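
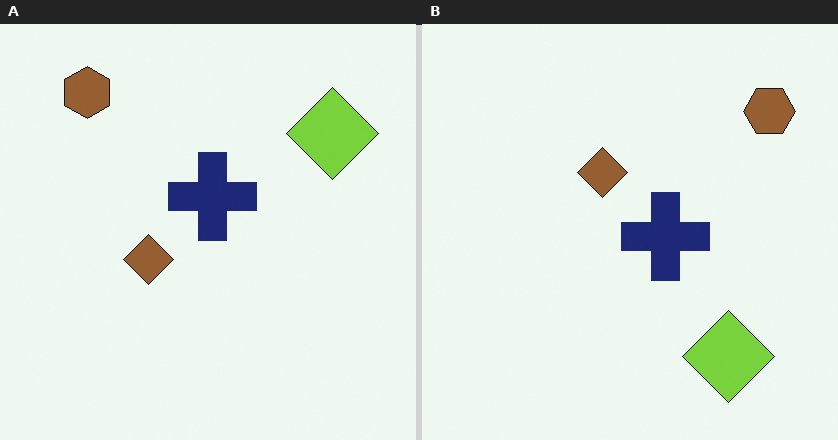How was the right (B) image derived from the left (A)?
This is the original image rotated 90° clockwise.

The brown hexagon sits in the top-left of the left (A) image and the top-right of the right (B) — consistent with a whole-image 90° clockwise rotation.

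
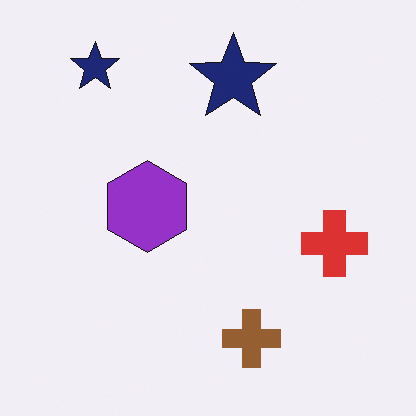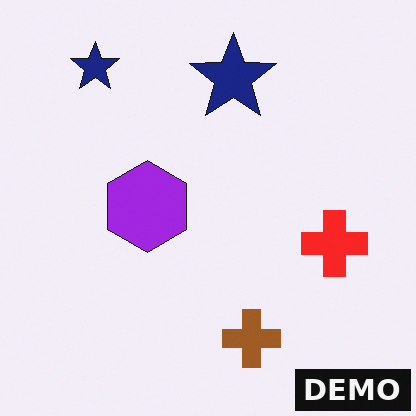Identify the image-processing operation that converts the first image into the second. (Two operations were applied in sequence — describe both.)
This is the original image slightly oversaturated, then watermarked with the text "DEMO" in the lower-right corner.

All colors are more vivid — a global saturation change. A dark label reading "DEMO" appears in the lower-right corner.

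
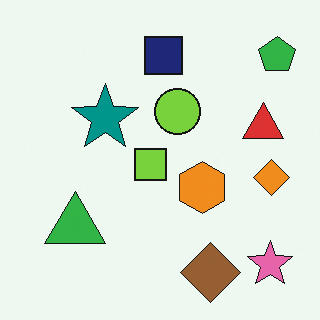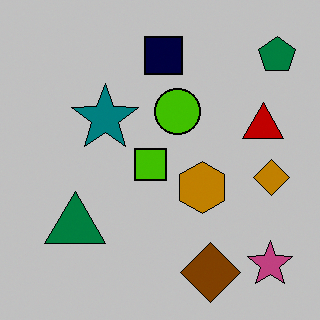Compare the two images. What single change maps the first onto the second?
The second image is the first heavily posterized to just a handful of flat colors.

Each flat color has snapped to a coarser quantized level — most visibly, the near-white background has dropped to a flat grey.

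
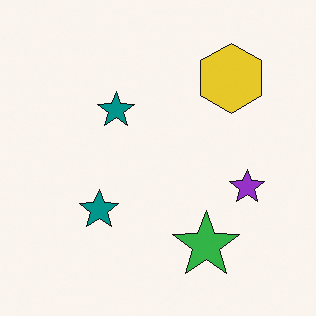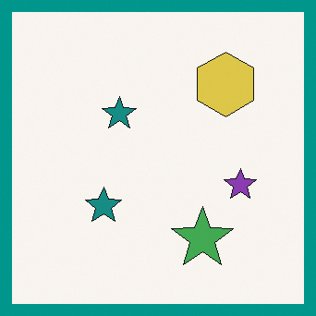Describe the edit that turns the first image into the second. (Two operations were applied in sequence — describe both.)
This is the original image slightly desaturated, then framed with a teal border.

All colors are more muted and greyish — a global saturation change. A solid teal frame runs around the edge of the second image, with the content slightly shrunk inside it.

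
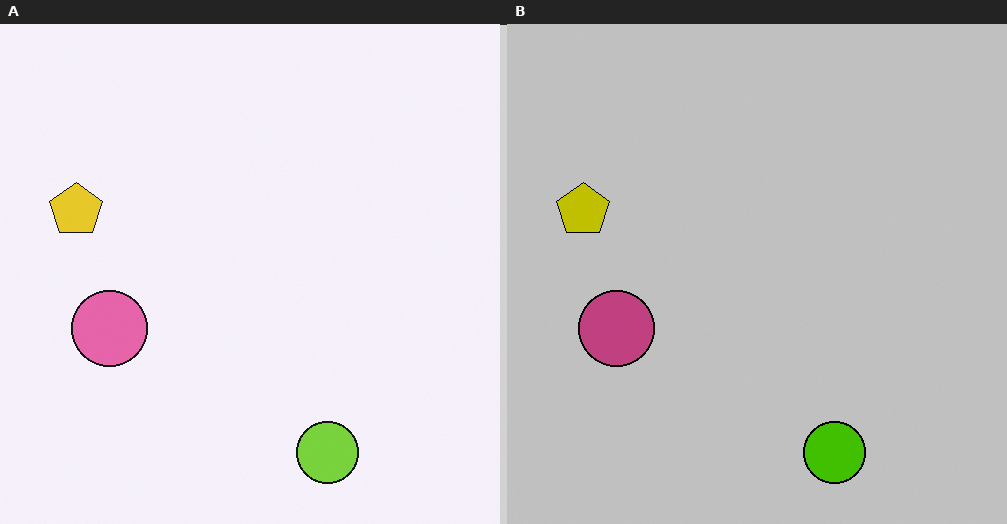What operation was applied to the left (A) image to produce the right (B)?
The image was heavily posterized to just a handful of flat colors.

Each flat color has snapped to a coarser quantized level — most visibly, the near-white background has dropped to a flat grey.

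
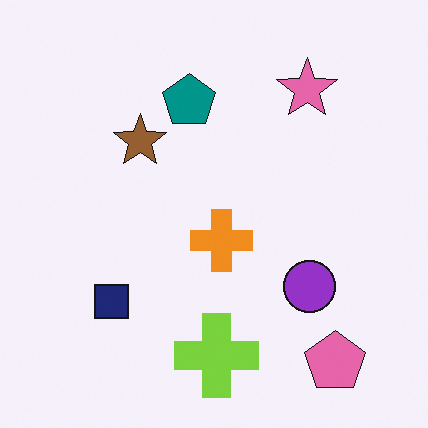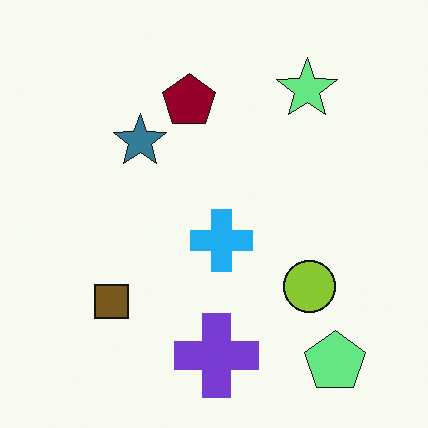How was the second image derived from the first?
The image was hue-shifted through roughly half the color wheel.

Every shape's color has rotated by the same amount around the hue wheel — a uniform hue shift.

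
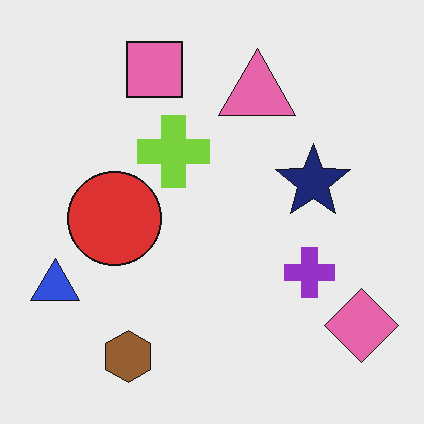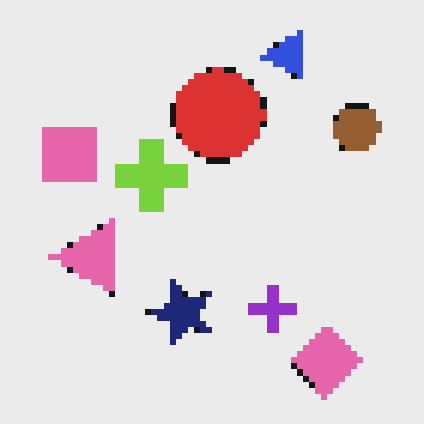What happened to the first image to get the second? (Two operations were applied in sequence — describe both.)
The transformation is: transposed (reflected across the top-left ↔ bottom-right diagonal), then moderately pixelated.

Shapes have swapped their row and column positions — what was in the top-right is now in the bottom-left — a diagonal reflection. Shapes are reduced to large square blocks; fine edges and outlines are lost — a downscale-then-upscale (mosaic) effect.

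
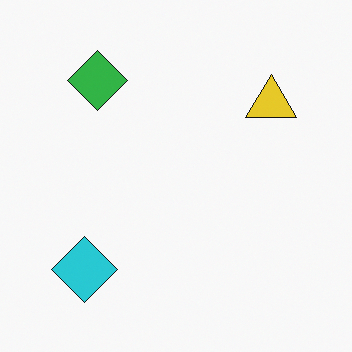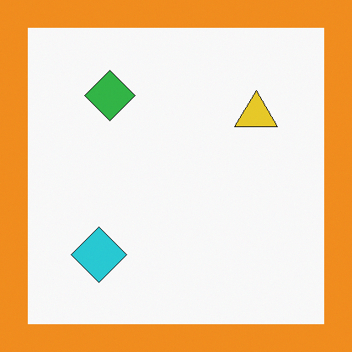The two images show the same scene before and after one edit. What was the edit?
Framed with a orange border.

A solid orange frame runs around the edge of the second image, with the content slightly shrunk inside it.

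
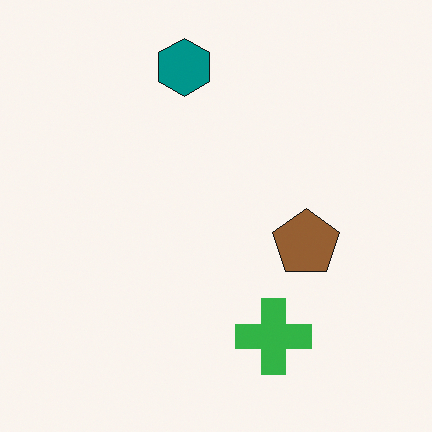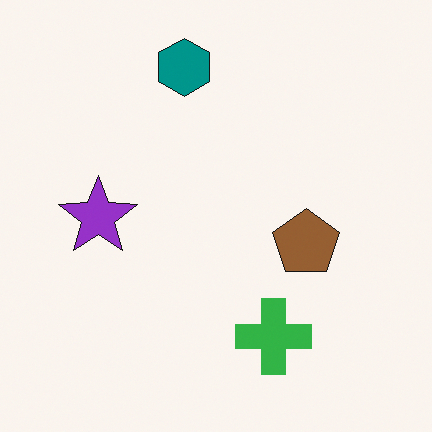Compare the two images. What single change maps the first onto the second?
This is the original image overlaid with an additional purple star.

A purple star appears in the second image that is absent from the first.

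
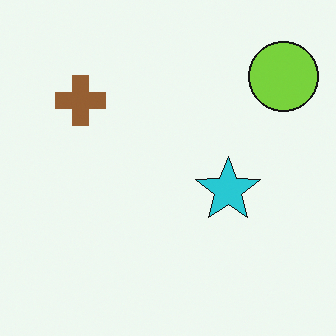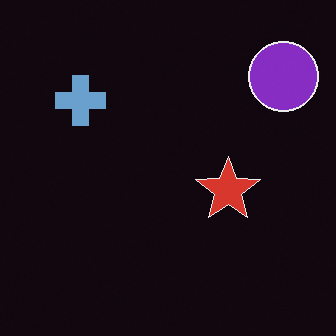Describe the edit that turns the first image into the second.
It was color-inverted (negative).

The light background has become dark and every shape's color is its complement — a photographic negative.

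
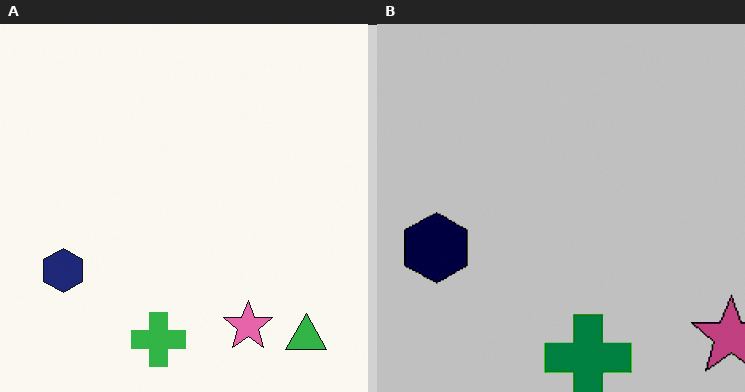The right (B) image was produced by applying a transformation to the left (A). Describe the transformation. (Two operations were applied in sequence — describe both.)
This is the original image cropped to a modestly smaller region and rescaled, then heavily posterized to just a handful of flat colors.

The visible shapes are larger and the field of view is narrower; shapes near the original edges may be partly or wholly outside the frame — a crop-and-rescale. Each flat color has snapped to a coarser quantized level — most visibly, the near-white background has dropped to a flat grey.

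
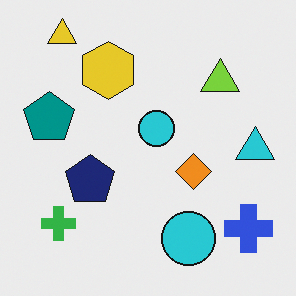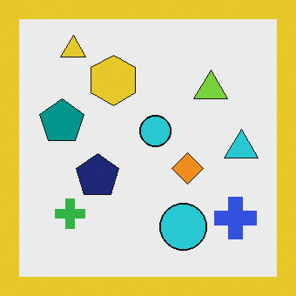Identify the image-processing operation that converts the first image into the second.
Framed with a yellow border.

A solid yellow frame runs around the edge of the second image, with the content slightly shrunk inside it.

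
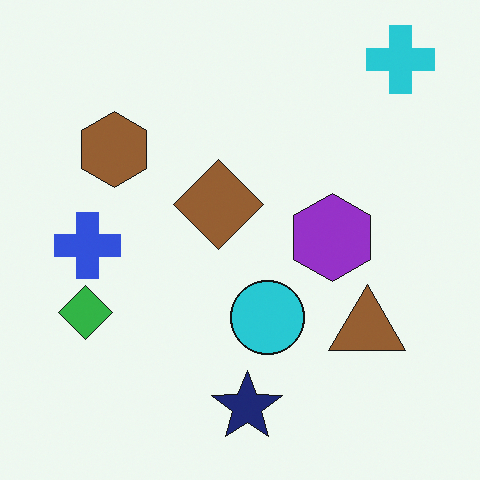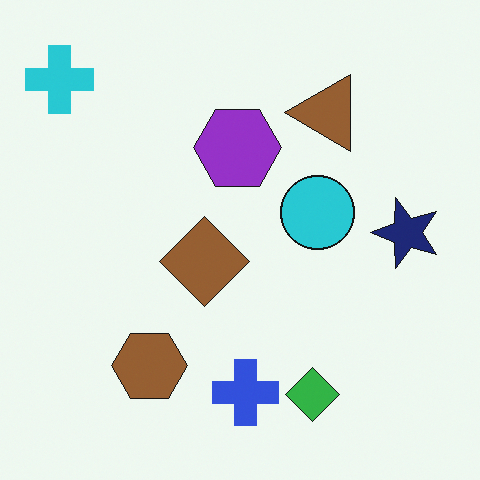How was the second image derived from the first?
Rotated 90° counter-clockwise.

The cyan cross sits in the top-right of the first image and the top-left of the second — consistent with a whole-image 90° counter-clockwise rotation.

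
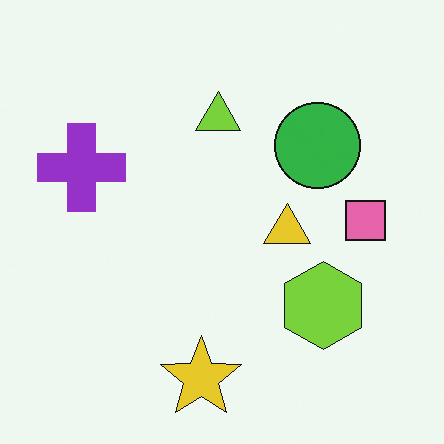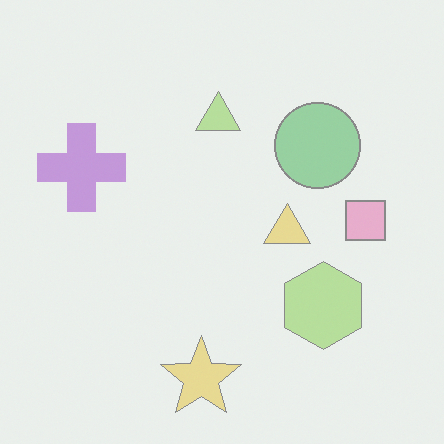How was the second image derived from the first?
The transformation is: given much lower contrast.

Tones are pushed toward mid-grey across the whole image — a global contrast change.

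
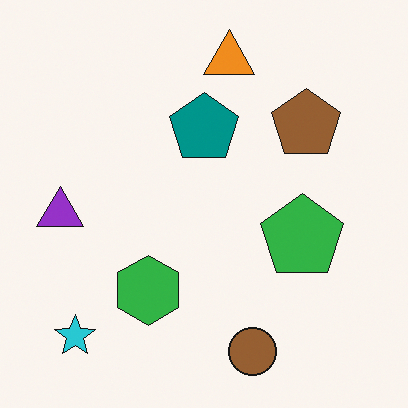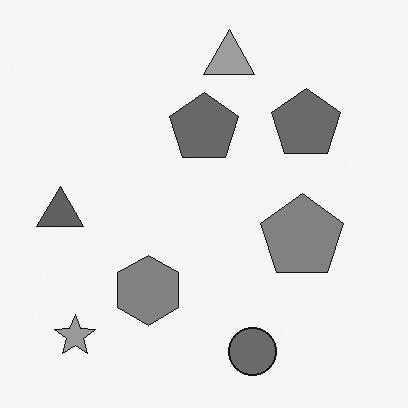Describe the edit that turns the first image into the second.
The transformation is: converted to grayscale.

All color is removed — every shape is now a shade of grey.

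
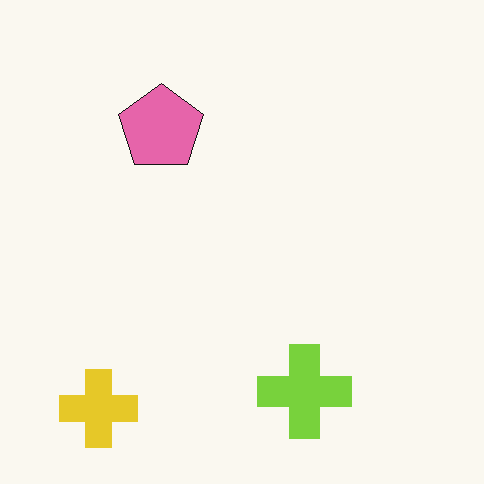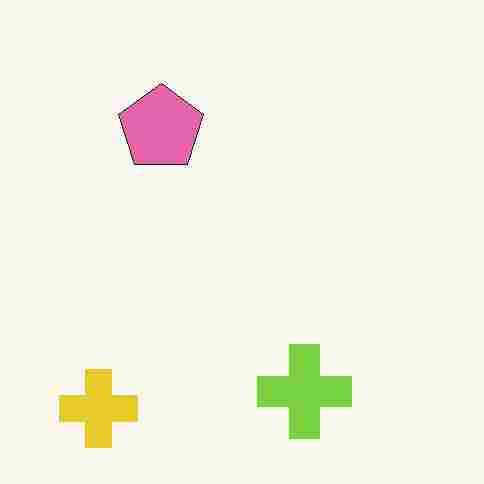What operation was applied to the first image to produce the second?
This is the original image degraded with heavy JPEG compression.

Blocky 8×8 compression artifacts appear around shape edges and the flat background shows ringing — characteristic JPEG degradation.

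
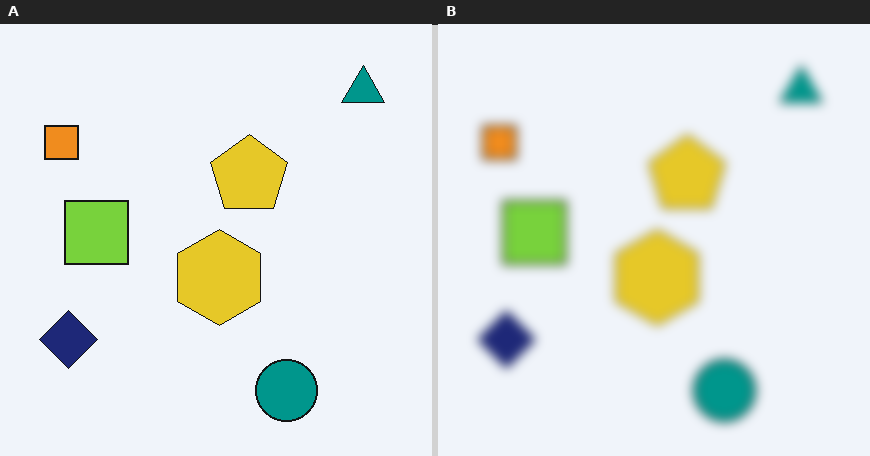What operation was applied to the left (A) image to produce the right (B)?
The right (B) image is the left (A) strongly gaussian-blurred.

Shape edges and outlines are uniformly softened across the whole image.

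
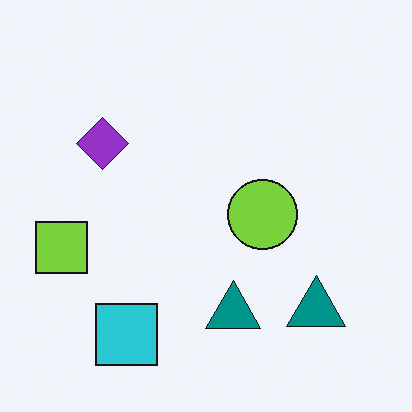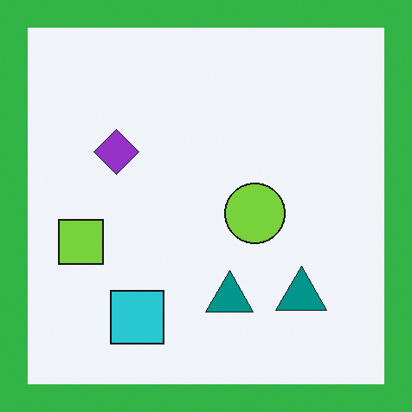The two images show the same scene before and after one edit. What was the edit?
The transformation is: framed with a green border.

A solid green frame runs around the edge of the second image, with the content slightly shrunk inside it.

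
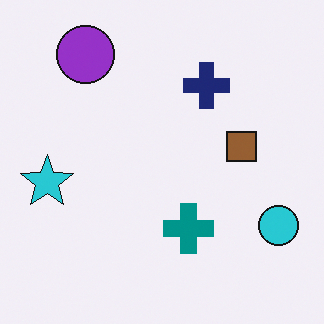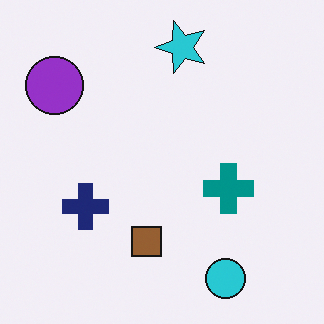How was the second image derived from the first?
The transformation is: transposed (reflected across the top-left ↔ bottom-right diagonal).

Shapes have swapped their row and column positions — what was in the top-right is now in the bottom-left — a diagonal reflection.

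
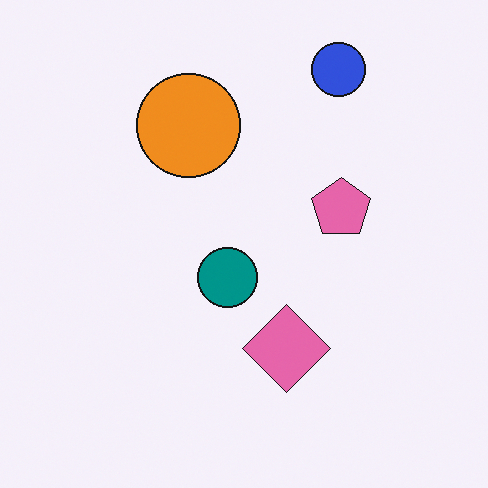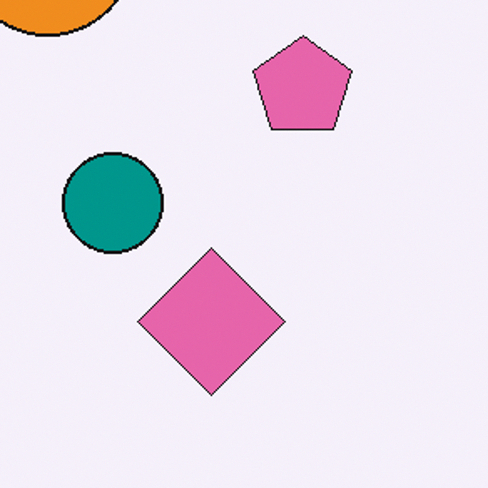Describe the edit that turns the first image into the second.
Cropped tightly and scaled back up.

The visible shapes are larger and the field of view is narrower; shapes near the original edges may be partly or wholly outside the frame — a crop-and-rescale.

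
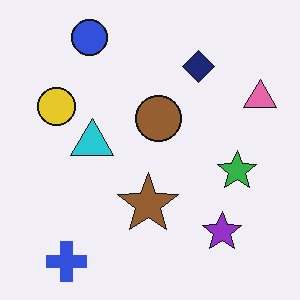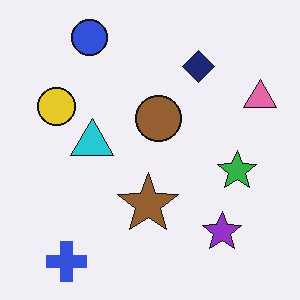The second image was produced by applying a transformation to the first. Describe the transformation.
This is the original image given moderate JPEG compression.

Blocky 8×8 compression artifacts appear around shape edges and the flat background shows ringing — characteristic JPEG degradation.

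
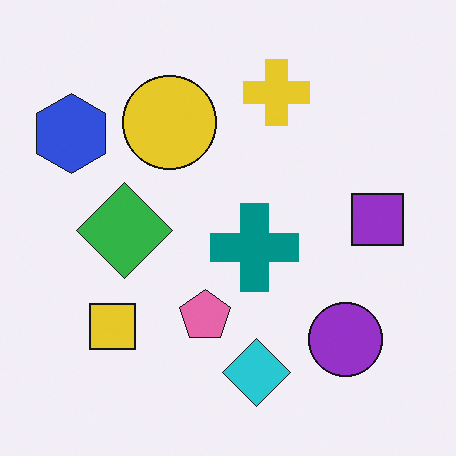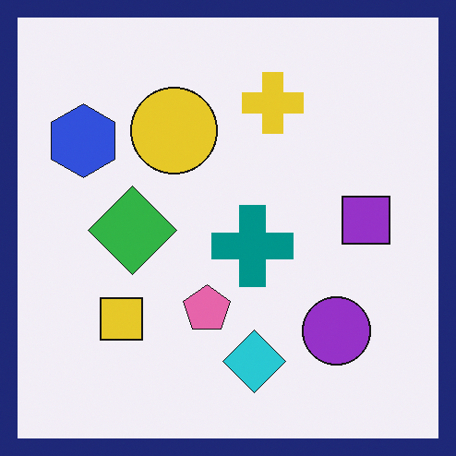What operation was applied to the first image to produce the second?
The second image is the first framed with a navy border.

A solid navy frame runs around the edge of the second image, with the content slightly shrunk inside it.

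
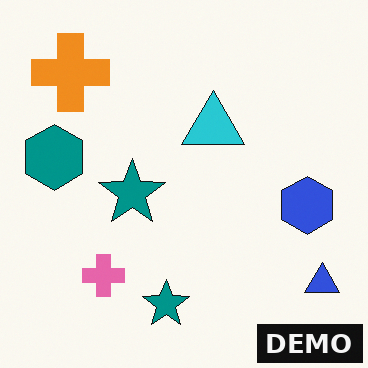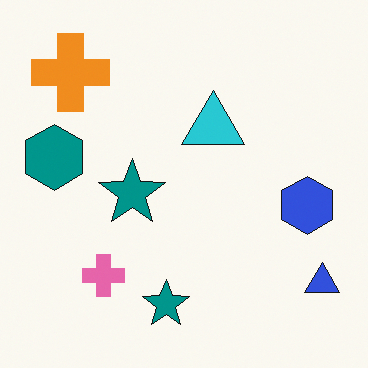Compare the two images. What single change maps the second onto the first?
It was watermarked with the text "DEMO" in the lower-right corner.

A dark label reading "DEMO" appears in the lower-right corner.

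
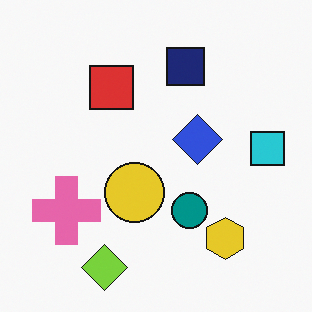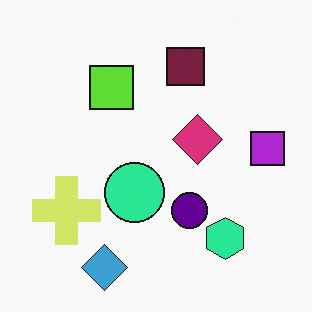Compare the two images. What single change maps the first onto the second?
The image was hue-shifted through roughly a third of the color wheel.

Every shape's color has rotated by the same amount around the hue wheel — a uniform hue shift.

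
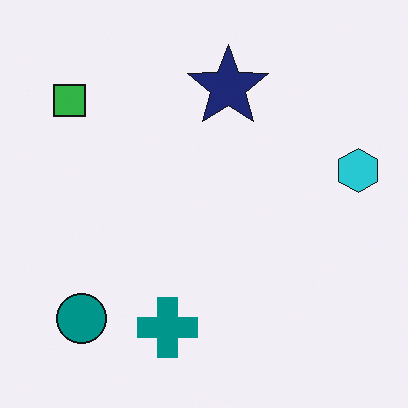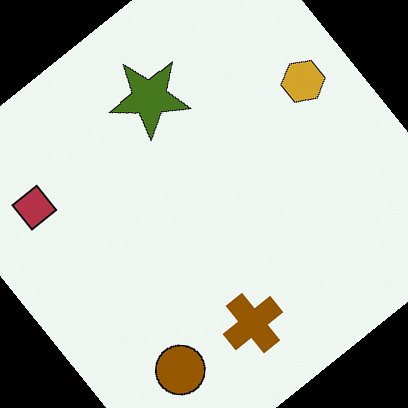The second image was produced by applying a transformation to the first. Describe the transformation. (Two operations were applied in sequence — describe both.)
This is the original image hue-shifted through roughly half the color wheel, then rotated counter-clockwise by a large amount — several tens of degrees.

Every shape's color has rotated by the same amount around the hue wheel — a uniform hue shift. Every shape is tilted by the same angle and the image corners show triangular fill wedges — a whole-image rotation by a non-right angle.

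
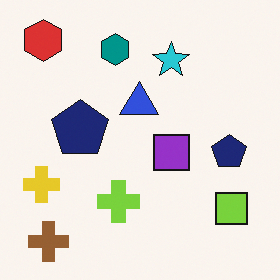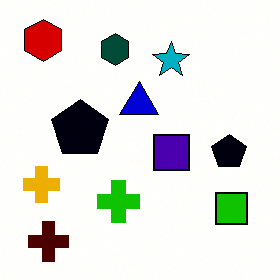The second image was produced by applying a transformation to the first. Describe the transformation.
The second image is the first given much higher contrast.

Tones are pushed away from mid-grey across the whole image — a global contrast change.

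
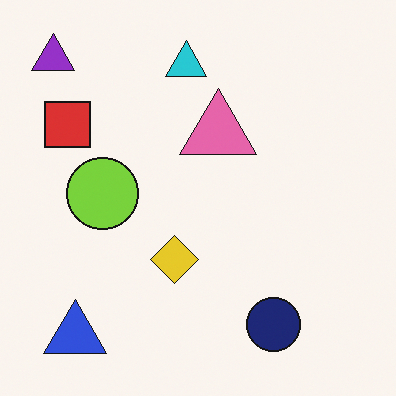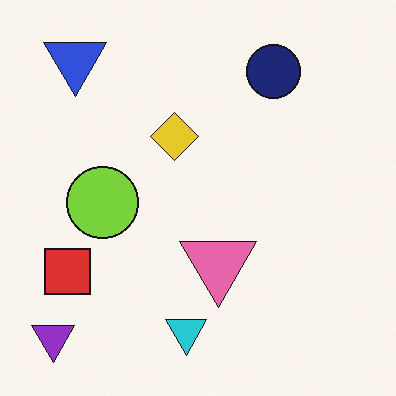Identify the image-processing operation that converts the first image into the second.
It was flipped vertically (top ↔ bottom).

The purple triangle is in the top-left of the first image and the bottom-left of the second — shapes on opposite sides of the horizontal midline have swapped in a mirror flip.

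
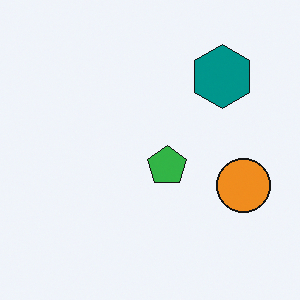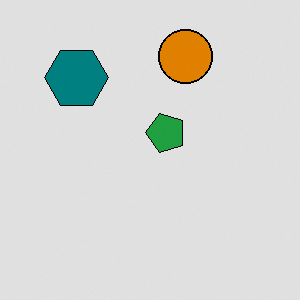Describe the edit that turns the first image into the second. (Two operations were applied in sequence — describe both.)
The image was rotated 90° counter-clockwise, then moderately posterized.

The teal hexagon sits in the top-right of the first image and the top-left of the second — consistent with a whole-image 90° counter-clockwise rotation. Each flat color has snapped to a coarser quantized level — most visibly, the near-white background has dropped to a flat grey.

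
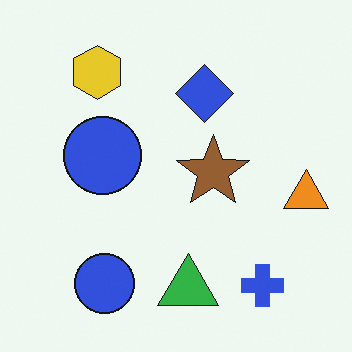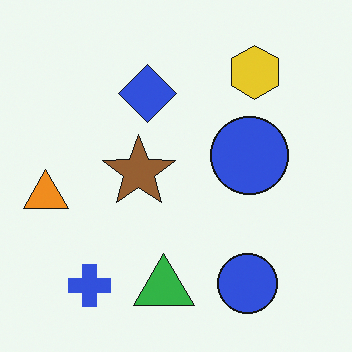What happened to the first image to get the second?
This is the original image flipped horizontally (left ↔ right).

The orange triangle is in the right of the first image and the left of the second — shapes on opposite sides of the vertical midline have swapped in a mirror flip.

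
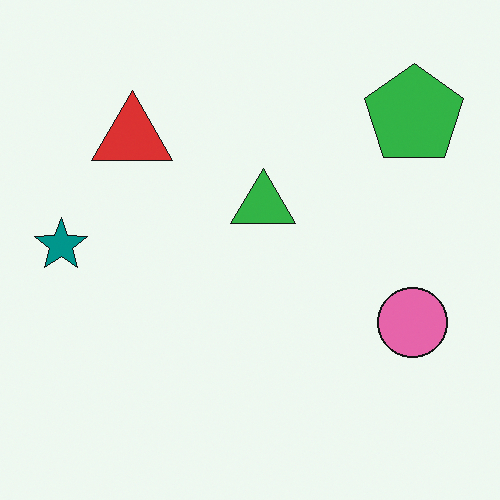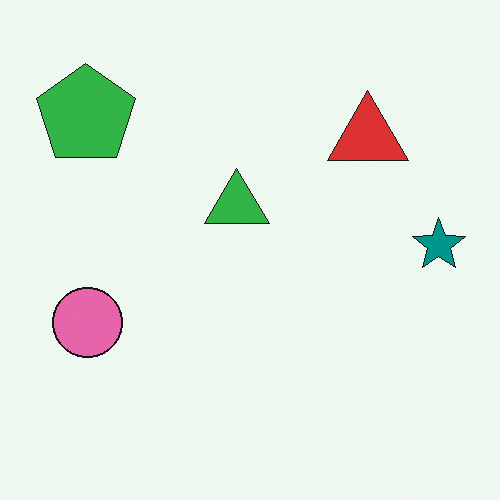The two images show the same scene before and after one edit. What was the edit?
The image was flipped horizontally (left ↔ right).

The teal star is in the left of the first image and the right of the second — shapes on opposite sides of the vertical midline have swapped in a mirror flip.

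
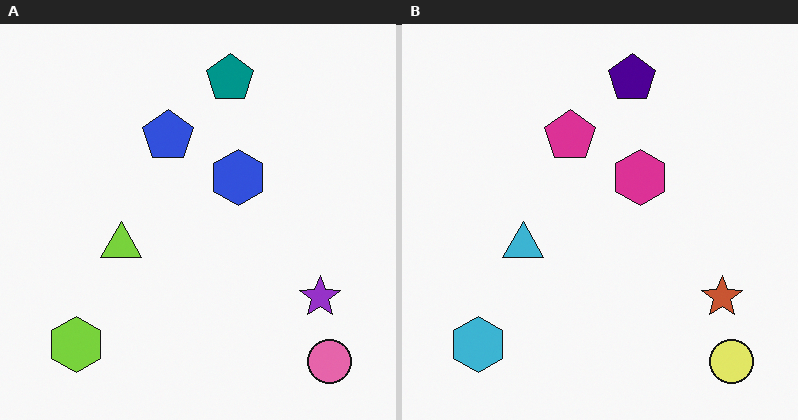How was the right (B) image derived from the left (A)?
The image was hue-shifted by a moderate amount.

Every shape's color has rotated by the same amount around the hue wheel — a uniform hue shift.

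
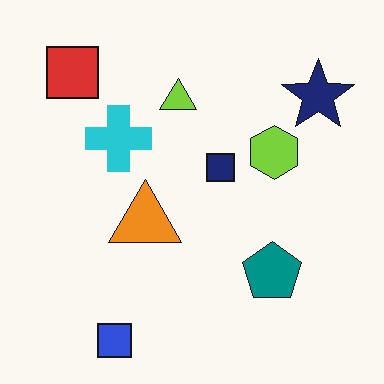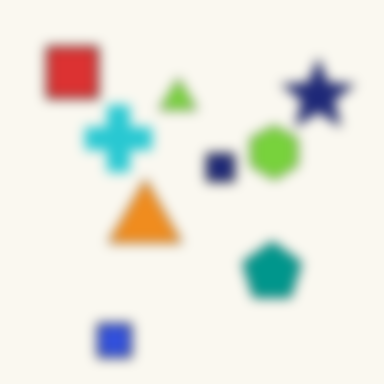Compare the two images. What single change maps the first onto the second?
The second image is the first strongly gaussian-blurred.

Shape edges and outlines are uniformly softened across the whole image.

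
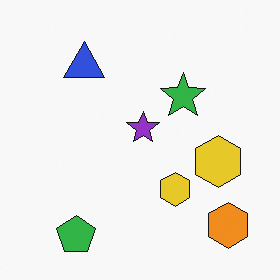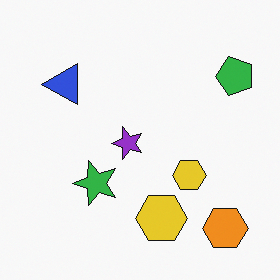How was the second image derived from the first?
This is the original image transposed (reflected across the top-left ↔ bottom-right diagonal).

Shapes have swapped their row and column positions — what was in the top-right is now in the bottom-left — a diagonal reflection.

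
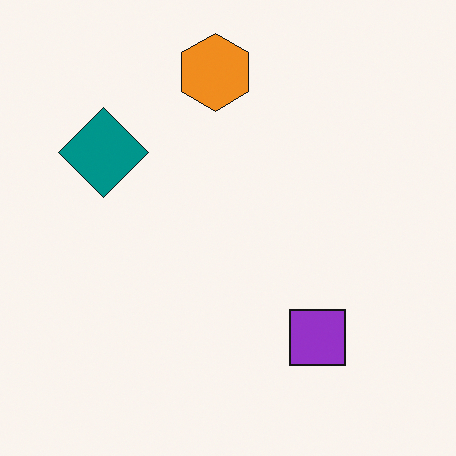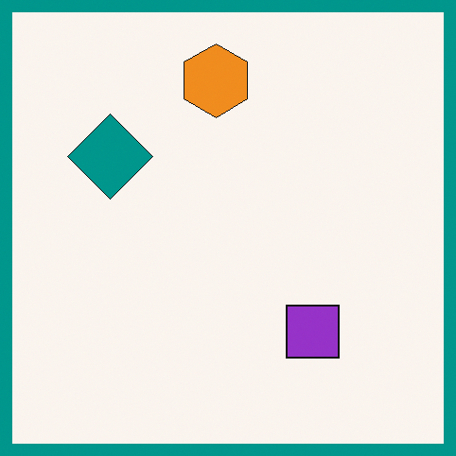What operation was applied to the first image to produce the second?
The second image is the first framed with a teal border.

A solid teal frame runs around the edge of the second image, with the content slightly shrunk inside it.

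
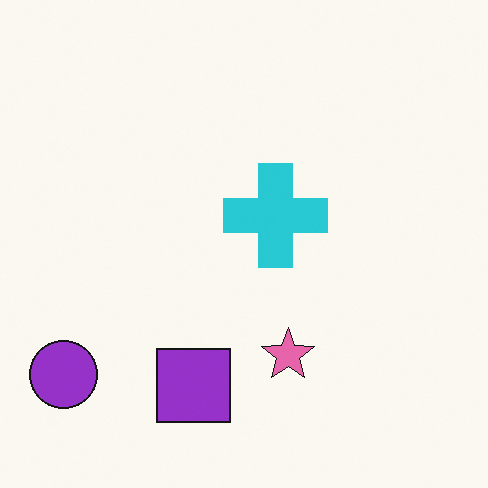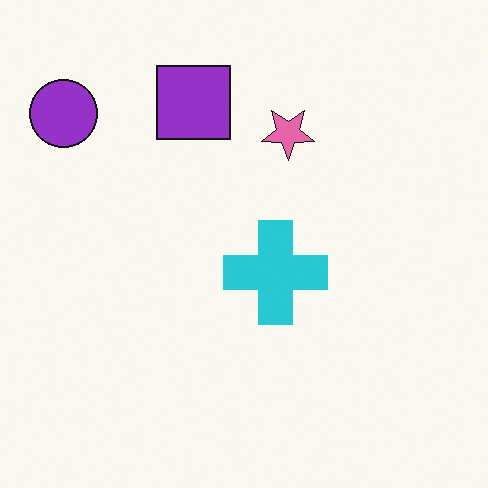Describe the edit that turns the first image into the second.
Flipped vertically (top ↔ bottom).

The purple square is in the bottom of the first image and the top of the second — shapes on opposite sides of the horizontal midline have swapped in a mirror flip.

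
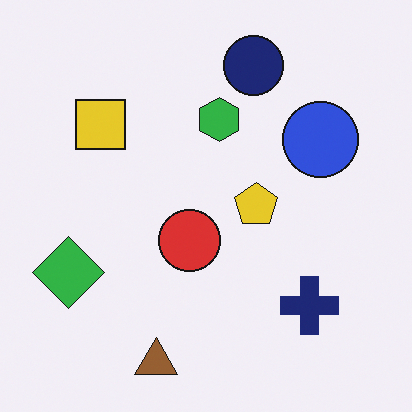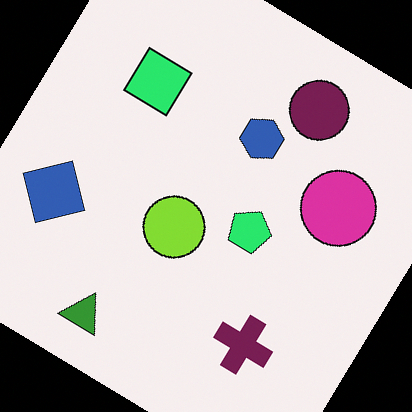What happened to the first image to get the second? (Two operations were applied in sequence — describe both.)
It was hue-shifted noticeably, then rotated clockwise by a large amount — several tens of degrees.

Every shape's color has rotated by the same amount around the hue wheel — a uniform hue shift. Every shape is tilted by the same angle and the image corners show triangular fill wedges — a whole-image rotation by a non-right angle.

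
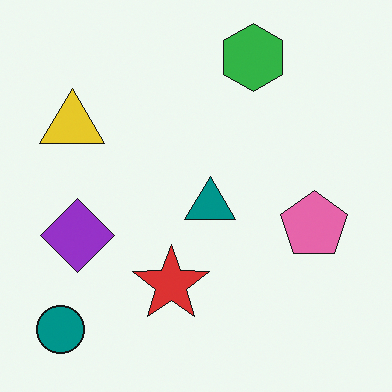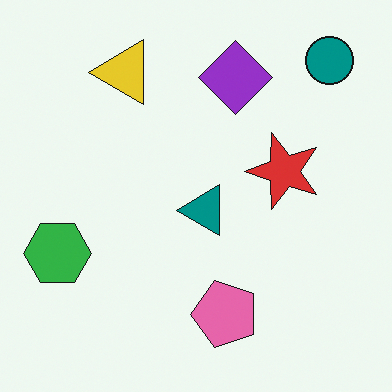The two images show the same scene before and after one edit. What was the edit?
It was transposed (reflected across the top-left ↔ bottom-right diagonal).

Shapes have swapped their row and column positions — what was in the top-right is now in the bottom-left — a diagonal reflection.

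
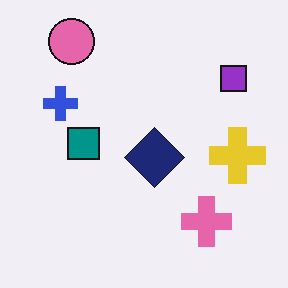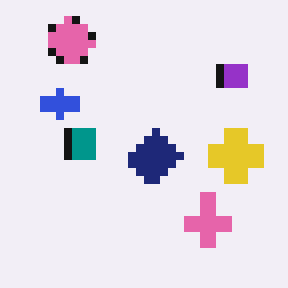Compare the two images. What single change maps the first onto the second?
This is the original image moderately pixelated.

Shapes are reduced to large square blocks; fine edges and outlines are lost — a downscale-then-upscale (mosaic) effect.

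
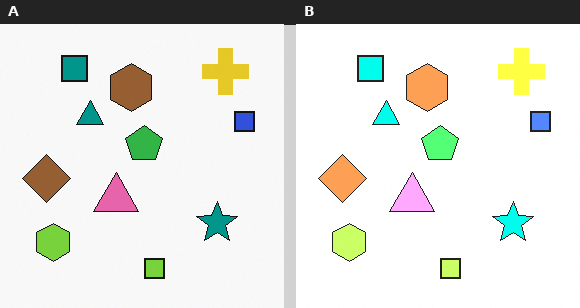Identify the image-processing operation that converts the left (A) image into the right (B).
This is the original image noticeably brightened.

Every pixel — background and shapes alike — is uniformly brightened.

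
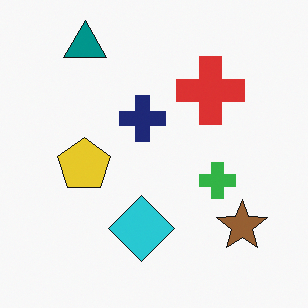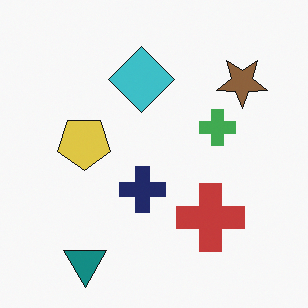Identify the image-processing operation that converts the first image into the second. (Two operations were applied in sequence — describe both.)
Slightly desaturated, then flipped vertically (top ↔ bottom).

All colors are more muted and greyish — a global saturation change. The teal triangle is in the top-left of the first image and the bottom-left of the second — shapes on opposite sides of the horizontal midline have swapped in a mirror flip.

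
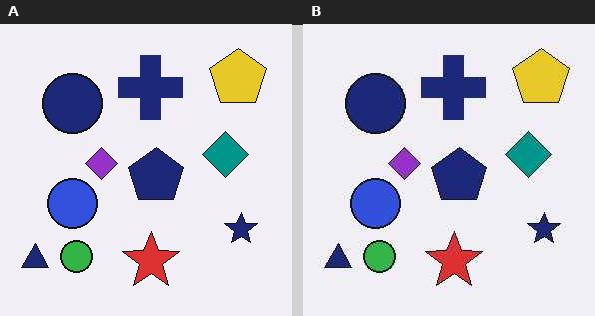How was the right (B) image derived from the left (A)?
It was JPEG-compressed with visible artifacts.

Blocky 8×8 compression artifacts appear around shape edges and the flat background shows ringing — characteristic JPEG degradation.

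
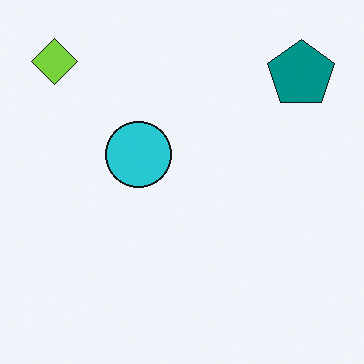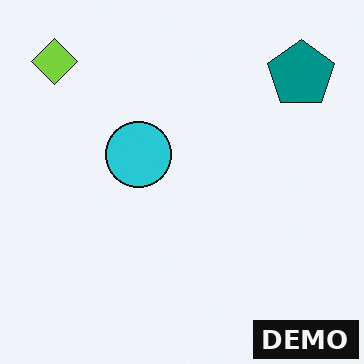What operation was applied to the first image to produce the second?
The second image is the first watermarked with the text "DEMO" in the lower-right corner.

A dark label reading "DEMO" appears in the lower-right corner.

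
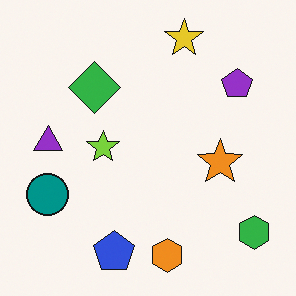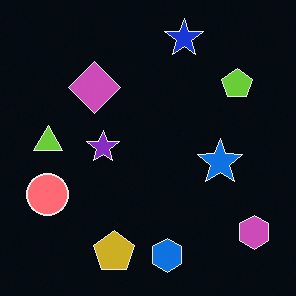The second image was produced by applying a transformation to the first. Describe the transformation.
It was color-inverted (negative).

The light background has become dark and every shape's color is its complement — a photographic negative.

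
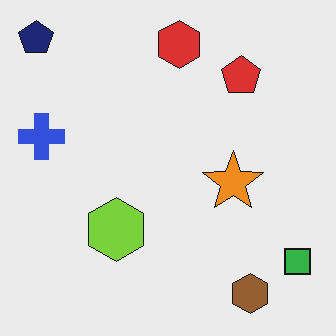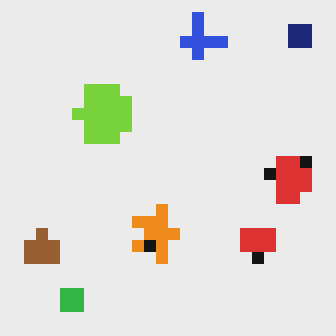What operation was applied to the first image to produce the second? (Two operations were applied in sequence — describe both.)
Rotated 90° clockwise, then heavily pixelated into large blocks.

The navy pentagon sits in the top-left of the first image and the top-right of the second — consistent with a whole-image 90° clockwise rotation. Shapes are reduced to large square blocks; fine edges and outlines are lost — a downscale-then-upscale (mosaic) effect.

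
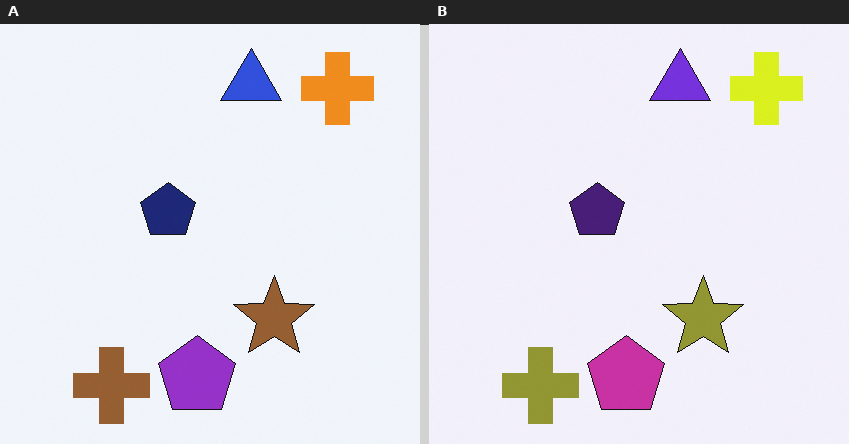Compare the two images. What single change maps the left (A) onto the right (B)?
The transformation is: hue-shifted slightly.

Every shape's color has rotated by the same amount around the hue wheel — a uniform hue shift.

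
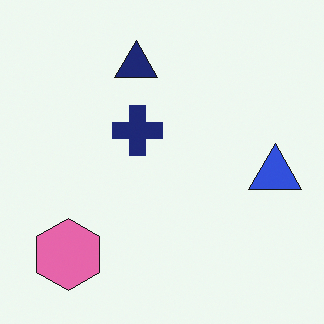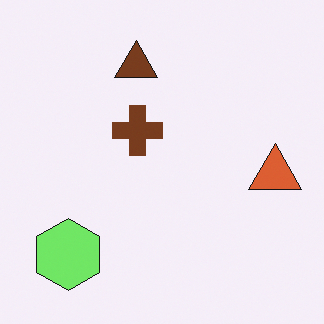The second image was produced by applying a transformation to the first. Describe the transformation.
The image was hue-shifted by a moderate amount.

Every shape's color has rotated by the same amount around the hue wheel — a uniform hue shift.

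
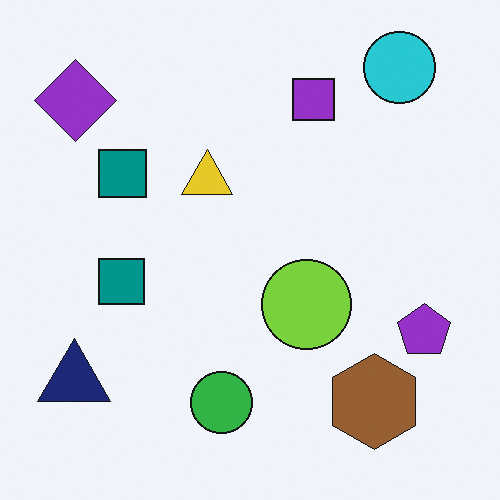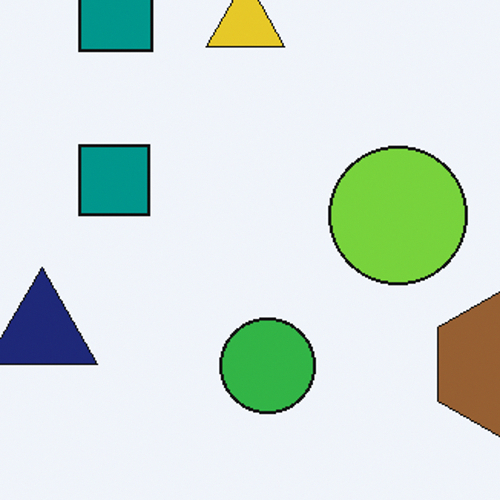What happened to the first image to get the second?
Cropped to a modestly smaller region and rescaled.

The visible shapes are larger and the field of view is narrower; shapes near the original edges may be partly or wholly outside the frame — a crop-and-rescale.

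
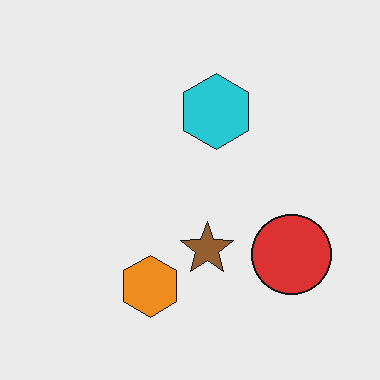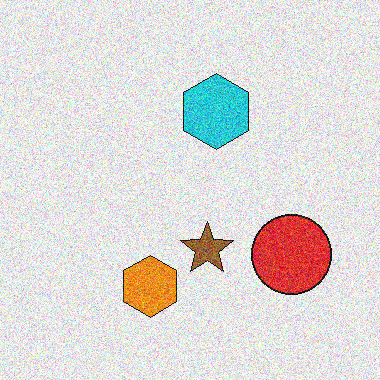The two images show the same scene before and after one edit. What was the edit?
This is the original image degraded with a thick layer of grain.

Random speckle covers the whole image, including the flat background.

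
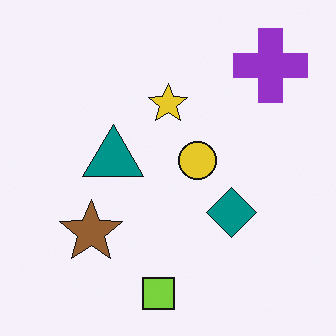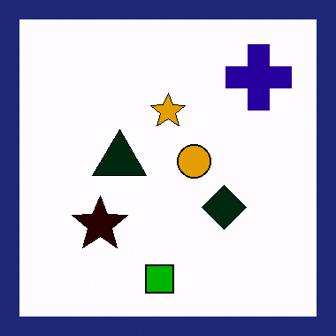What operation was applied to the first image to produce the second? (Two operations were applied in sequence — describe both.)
It was boosted in contrast, then framed with a navy border.

Tones are pushed away from mid-grey across the whole image — a global contrast change. A solid navy frame runs around the edge of the second image, with the content slightly shrunk inside it.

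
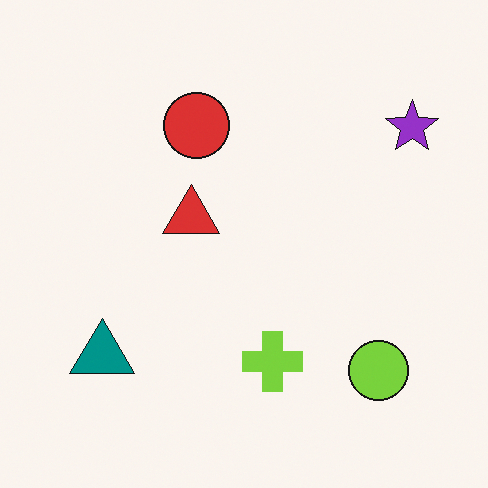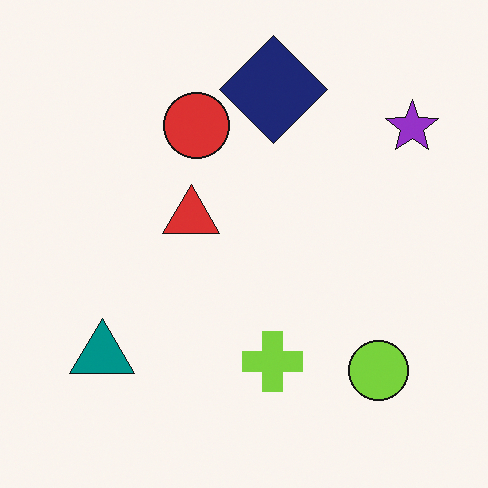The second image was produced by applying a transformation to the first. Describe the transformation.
The transformation is: overlaid with an additional navy diamond.

A navy diamond appears in the second image that is absent from the first.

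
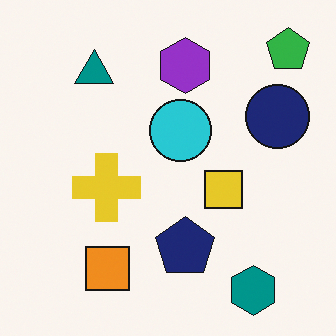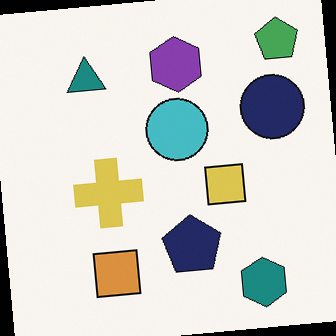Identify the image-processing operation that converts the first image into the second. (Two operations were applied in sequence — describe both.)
Slightly desaturated, then rotated counter-clockwise by a few degrees.

All colors are more muted and greyish — a global saturation change. Every shape is tilted by the same angle and the image corners show triangular fill wedges — a whole-image rotation by a non-right angle.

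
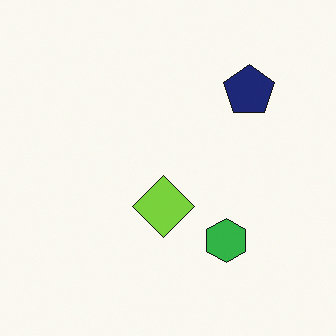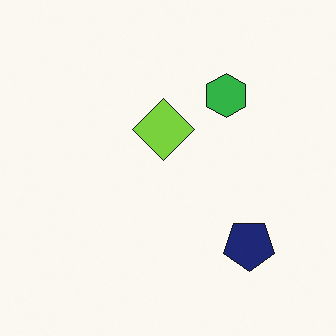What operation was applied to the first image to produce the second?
The second image is the first flipped vertically (top ↔ bottom).

The navy pentagon is in the top-right of the first image and the bottom-right of the second — shapes on opposite sides of the horizontal midline have swapped in a mirror flip.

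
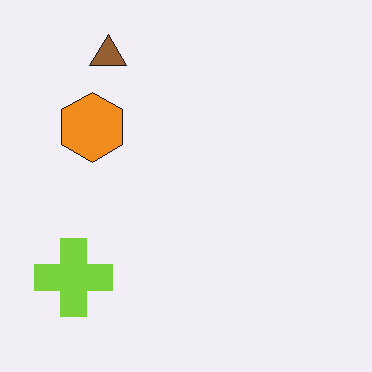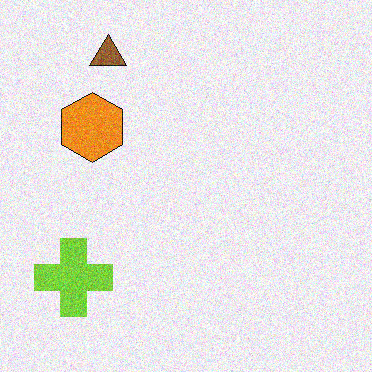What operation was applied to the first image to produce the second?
The second image is the first degraded with moderate additive noise.

Random speckle covers the whole image, including the flat background.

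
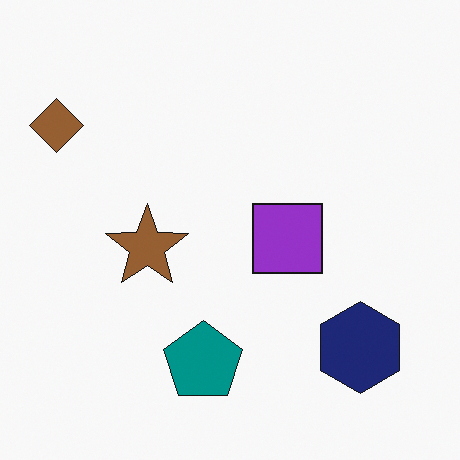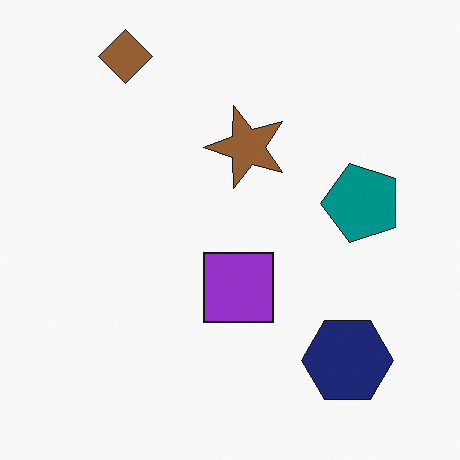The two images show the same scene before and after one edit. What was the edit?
Transposed (reflected across the top-left ↔ bottom-right diagonal).

Shapes have swapped their row and column positions — what was in the top-right is now in the bottom-left — a diagonal reflection.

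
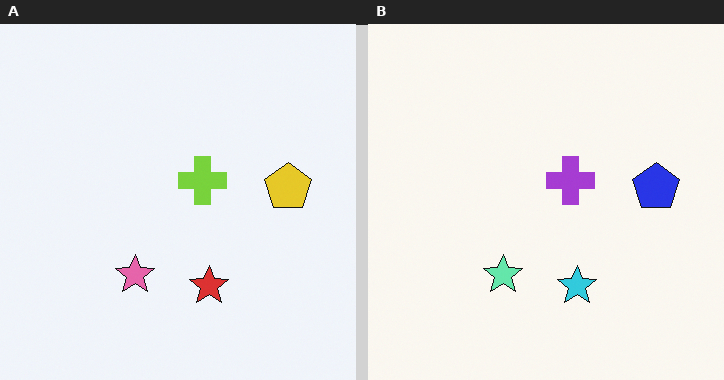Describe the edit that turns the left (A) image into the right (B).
The image was hue-shifted by a large amount.

Every shape's color has rotated by the same amount around the hue wheel — a uniform hue shift.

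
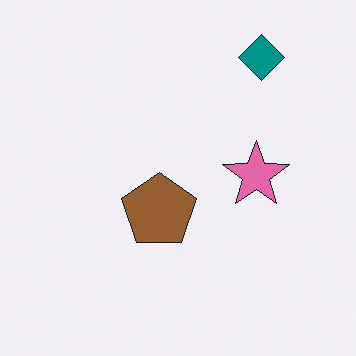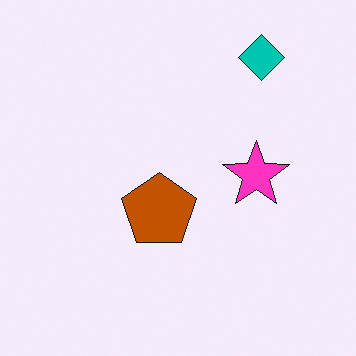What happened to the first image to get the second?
It was made much more vivid (saturation change).

All colors are more vivid — a global saturation change.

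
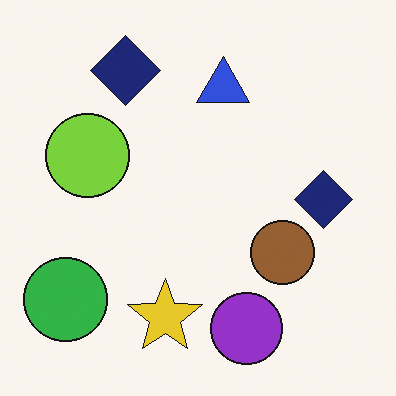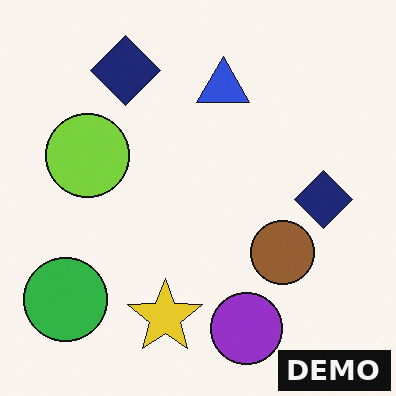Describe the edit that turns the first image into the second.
It was watermarked with the text "DEMO" in the lower-right corner.

A dark label reading "DEMO" appears in the lower-right corner.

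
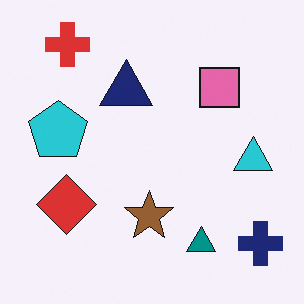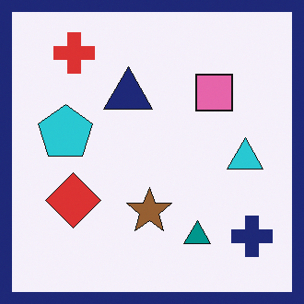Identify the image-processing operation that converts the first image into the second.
This is the original image framed with a navy border.

A solid navy frame runs around the edge of the second image, with the content slightly shrunk inside it.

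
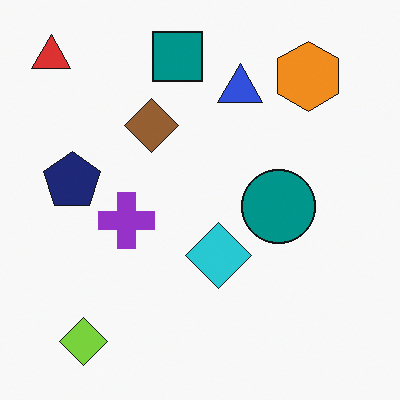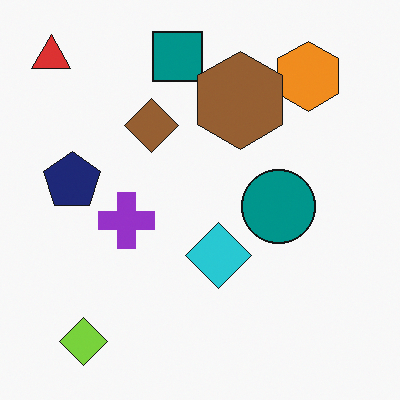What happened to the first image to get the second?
Overlaid with an additional brown hexagon.

A brown hexagon appears in the second image that is absent from the first.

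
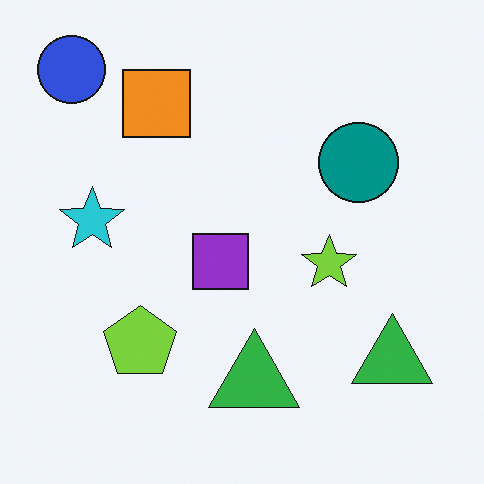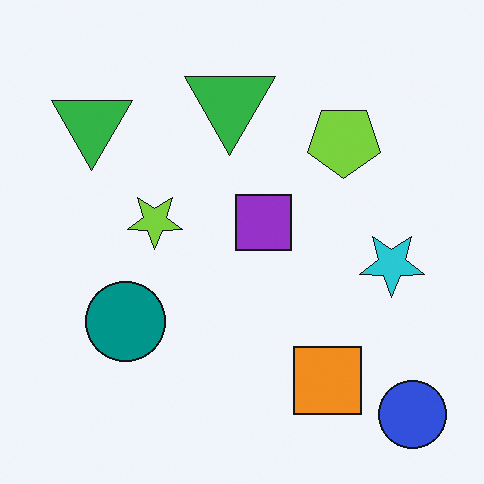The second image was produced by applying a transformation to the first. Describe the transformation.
The second image is the first rotated 180°.

The blue circle sits in the top-left of the first image and the bottom-right of the second — consistent with a whole-image 180° rotation.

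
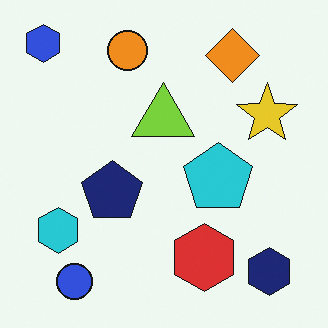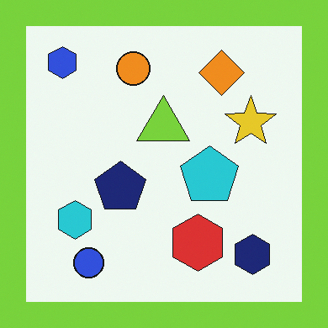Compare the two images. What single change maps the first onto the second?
It was framed with a lime border.

A solid lime frame runs around the edge of the second image, with the content slightly shrunk inside it.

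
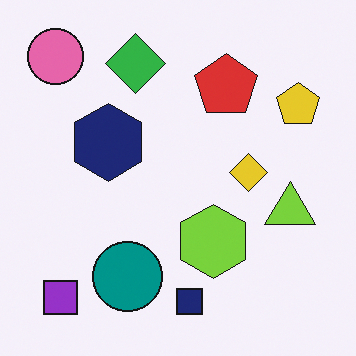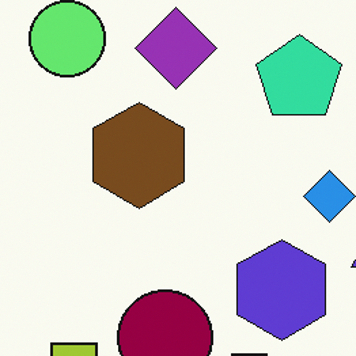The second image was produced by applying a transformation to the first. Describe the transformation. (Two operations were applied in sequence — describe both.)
The transformation is: cropped slightly and scaled back up, then hue-shifted through roughly half the color wheel.

The visible shapes are larger and the field of view is narrower; shapes near the original edges may be partly or wholly outside the frame — a crop-and-rescale. Every shape's color has rotated by the same amount around the hue wheel — a uniform hue shift.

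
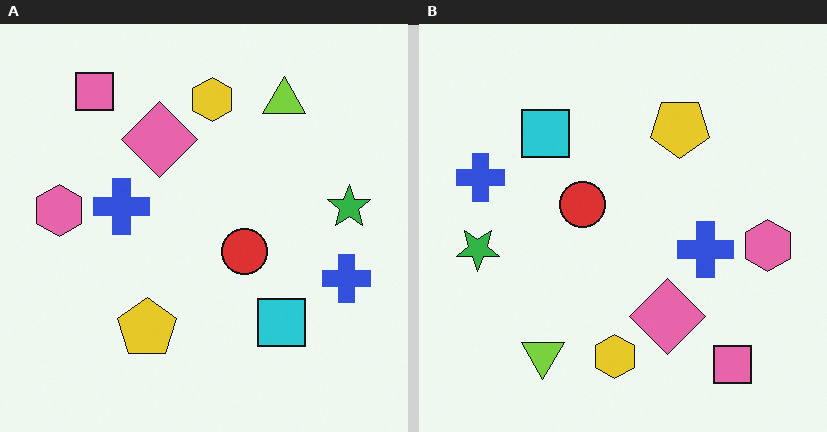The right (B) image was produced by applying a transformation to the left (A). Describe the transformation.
Rotated 180°.

The pink square sits in the top-left of the left (A) image and the bottom-right of the right (B) — consistent with a whole-image 180° rotation.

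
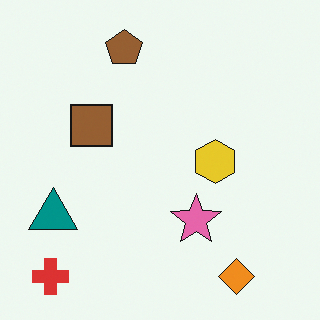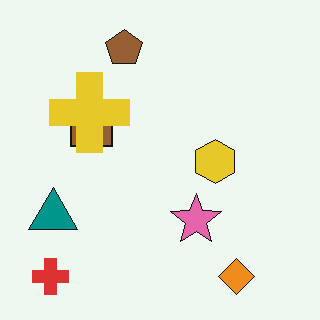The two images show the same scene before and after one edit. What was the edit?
The image was overlaid with an additional yellow cross.

A yellow cross appears in the second image that is absent from the first.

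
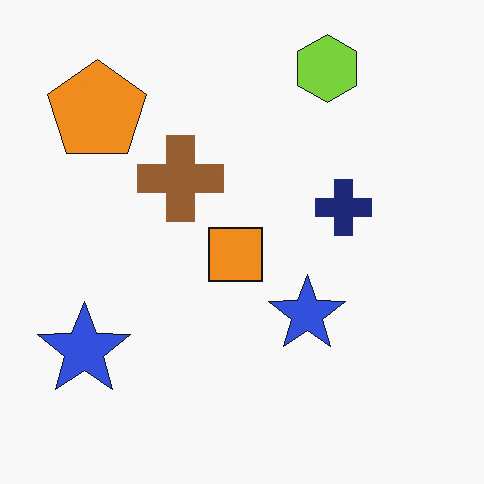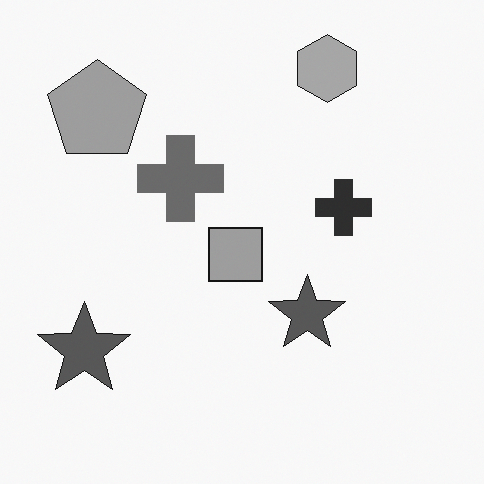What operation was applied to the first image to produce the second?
It was converted to grayscale.

All color is removed — every shape is now a shade of grey.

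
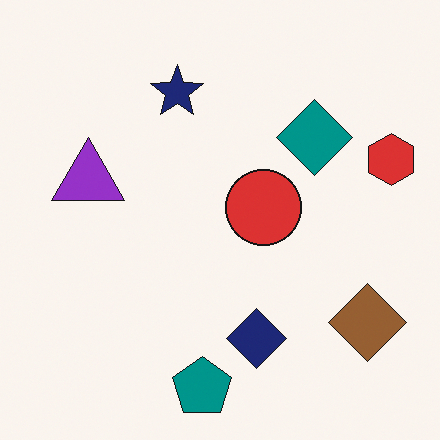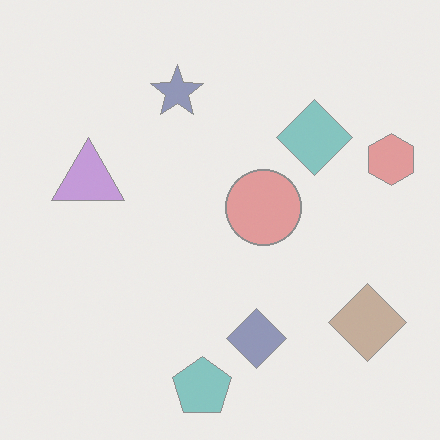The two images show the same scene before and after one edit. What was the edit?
The image was washed out (contrast reduced).

Tones are pushed toward mid-grey across the whole image — a global contrast change.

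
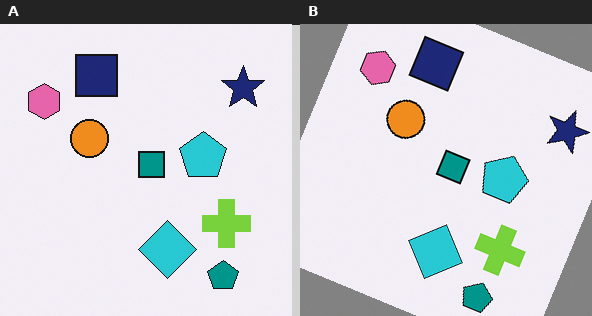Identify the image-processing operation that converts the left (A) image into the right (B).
This is the original image rotated clockwise by a moderate amount.

Every shape is tilted by the same angle and the image corners show triangular fill wedges — a whole-image rotation by a non-right angle.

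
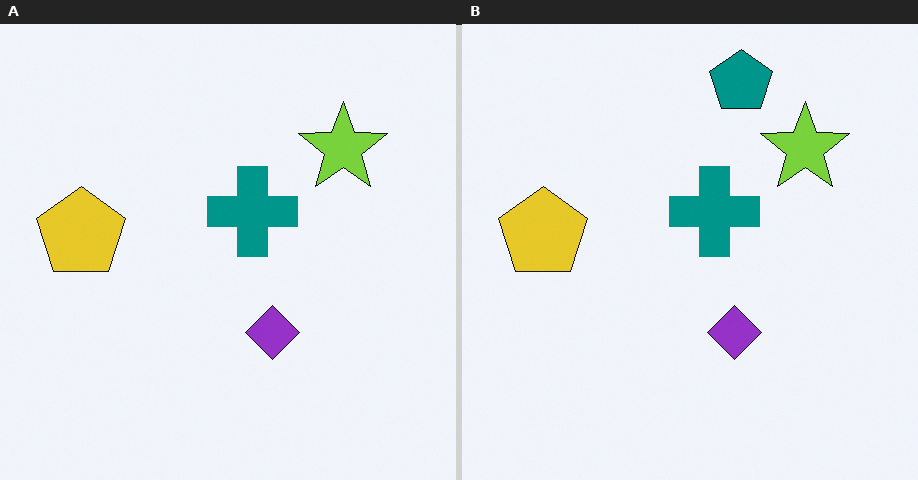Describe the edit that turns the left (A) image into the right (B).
Overlaid with an additional teal pentagon.

A teal pentagon appears in the right (B) image that is absent from the left (A).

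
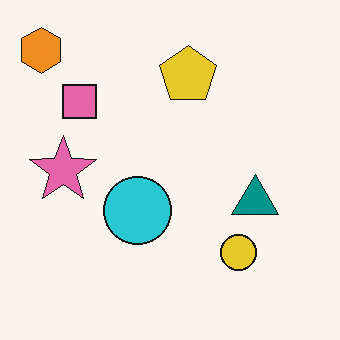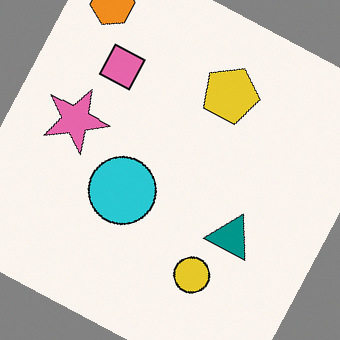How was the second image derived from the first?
The second image is the first rotated clockwise by a clearly visible amount.

Every shape is tilted by the same angle and the image corners show triangular fill wedges — a whole-image rotation by a non-right angle.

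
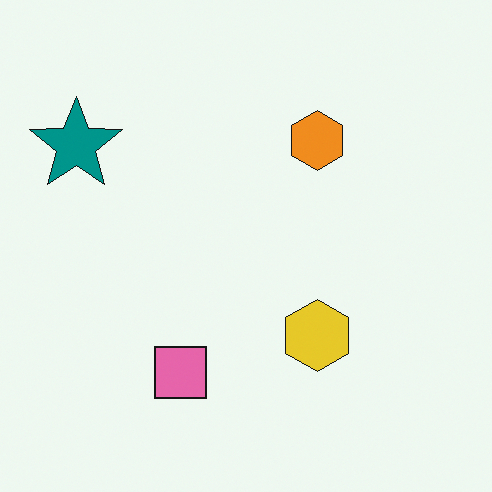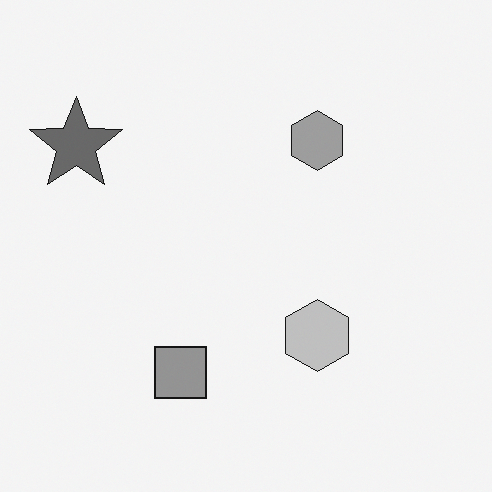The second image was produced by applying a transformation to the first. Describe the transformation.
It was converted to grayscale.

All color is removed — every shape is now a shade of grey.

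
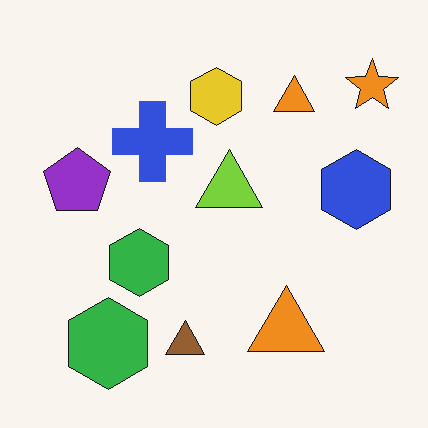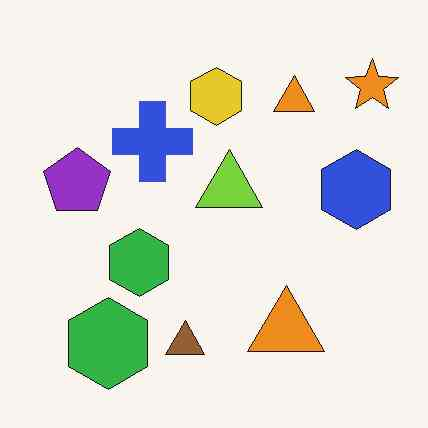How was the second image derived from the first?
Given moderate JPEG compression.

Blocky 8×8 compression artifacts appear around shape edges and the flat background shows ringing — characteristic JPEG degradation.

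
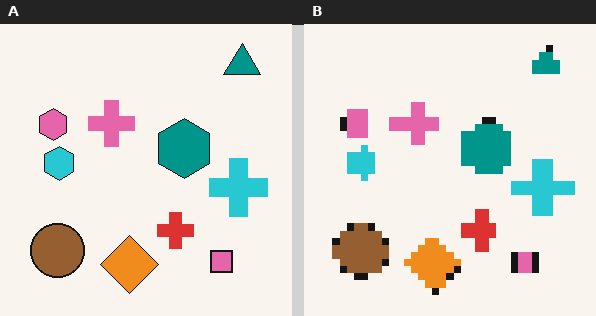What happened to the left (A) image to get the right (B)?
The transformation is: moderately pixelated.

Shapes are reduced to large square blocks; fine edges and outlines are lost — a downscale-then-upscale (mosaic) effect.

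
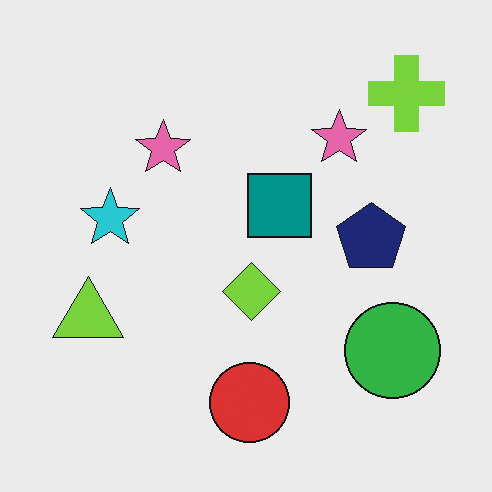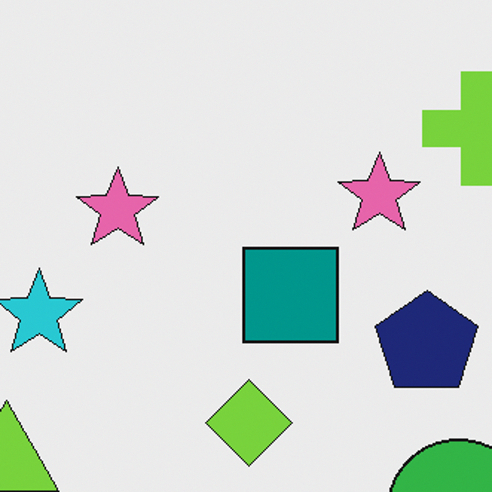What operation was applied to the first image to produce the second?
The second image is the first cropped to a modestly smaller region and rescaled.

The visible shapes are larger and the field of view is narrower; shapes near the original edges may be partly or wholly outside the frame — a crop-and-rescale.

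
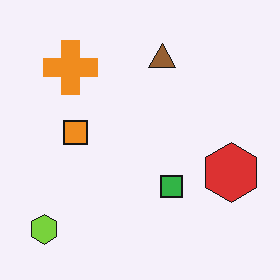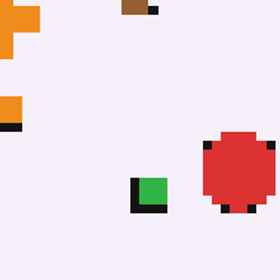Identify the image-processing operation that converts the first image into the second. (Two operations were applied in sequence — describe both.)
The second image is the first pixelated into visible square blocks, then cropped to a modestly smaller region and rescaled.

Shapes are reduced to large square blocks; fine edges and outlines are lost — a downscale-then-upscale (mosaic) effect. The visible shapes are larger and the field of view is narrower; shapes near the original edges may be partly or wholly outside the frame — a crop-and-rescale.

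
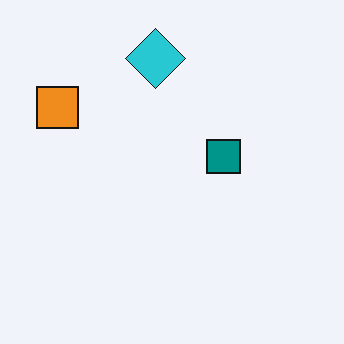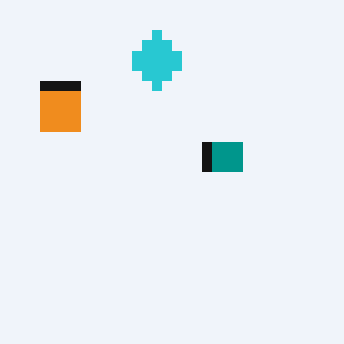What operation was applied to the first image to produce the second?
The image was coarsely pixelated.

Shapes are reduced to large square blocks; fine edges and outlines are lost — a downscale-then-upscale (mosaic) effect.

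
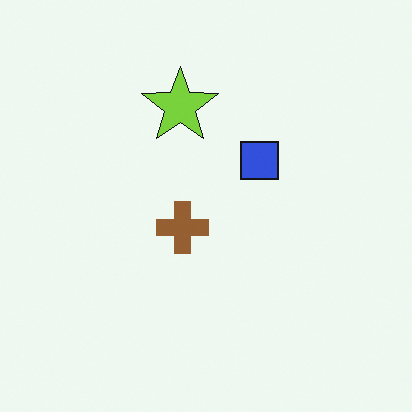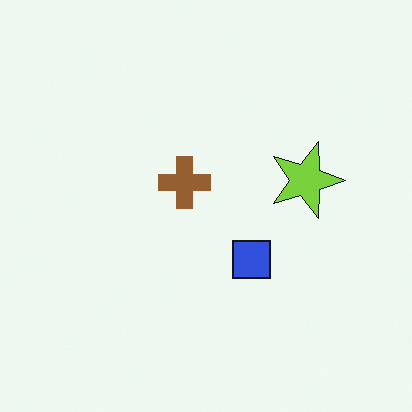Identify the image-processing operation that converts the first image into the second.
The second image is the first rotated 90° clockwise.

The lime star sits in the top of the first image and the right of the second — consistent with a whole-image 90° clockwise rotation.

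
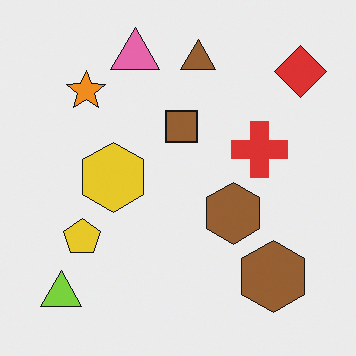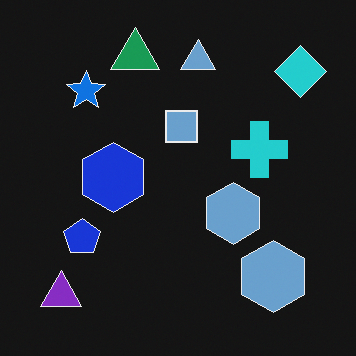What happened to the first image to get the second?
Color-inverted (negative).

The light background has become dark and every shape's color is its complement — a photographic negative.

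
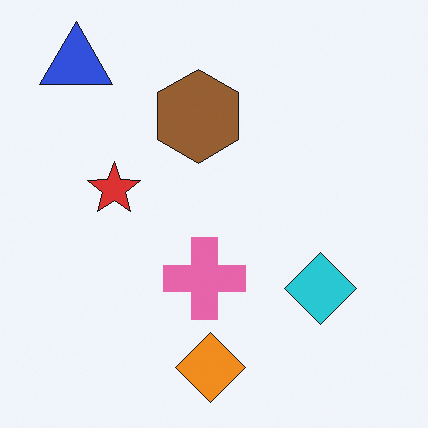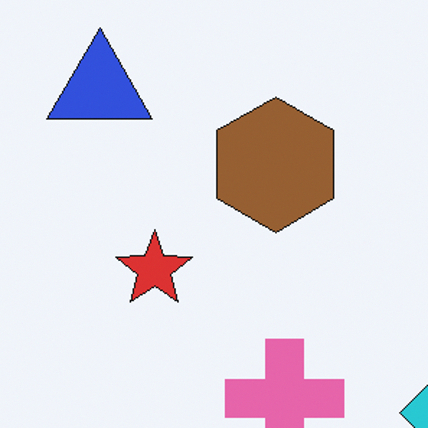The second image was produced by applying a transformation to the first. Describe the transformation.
This is the original image cropped to a modestly smaller region and rescaled.

The visible shapes are larger and the field of view is narrower; shapes near the original edges may be partly or wholly outside the frame — a crop-and-rescale.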